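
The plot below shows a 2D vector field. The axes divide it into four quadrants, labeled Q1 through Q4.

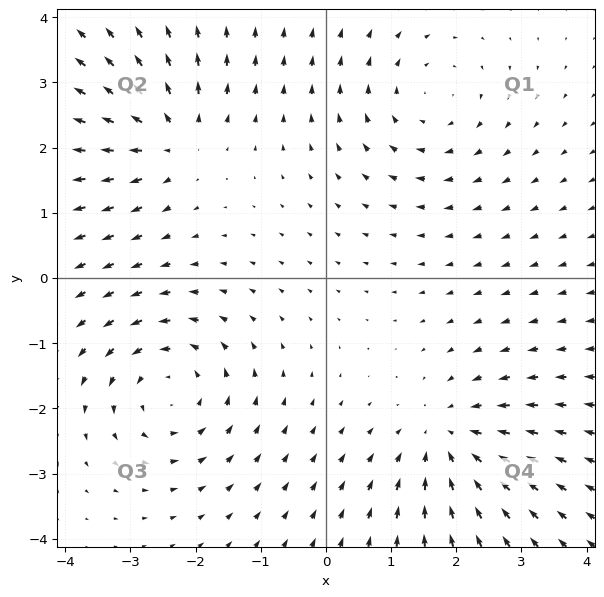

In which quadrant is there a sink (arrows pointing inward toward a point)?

Q4

The sink sits at approximately (1.9, -2.5), which lies in quadrant Q4. The divergence there is about -3, negative as expected for a sink.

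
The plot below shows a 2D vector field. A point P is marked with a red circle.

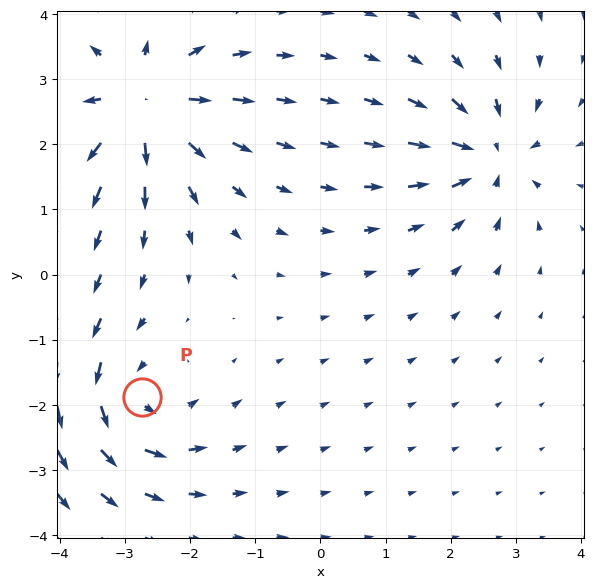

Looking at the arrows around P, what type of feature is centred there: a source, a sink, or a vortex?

vortex

At P (-2.7, -1.9) the arrows circulate counterclockwise. Divergence ≈0, curl about +4 — near-zero divergence with nonzero curl is a vortex.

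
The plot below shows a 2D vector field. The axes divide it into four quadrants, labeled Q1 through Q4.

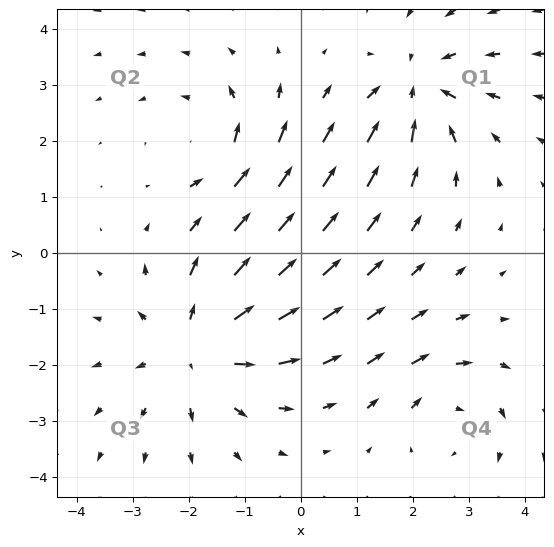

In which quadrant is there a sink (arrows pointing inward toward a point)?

The sink sits at approximately (2.1, 2.9), which lies in quadrant Q1. The divergence there is about -4, negative as expected for a sink.

Q1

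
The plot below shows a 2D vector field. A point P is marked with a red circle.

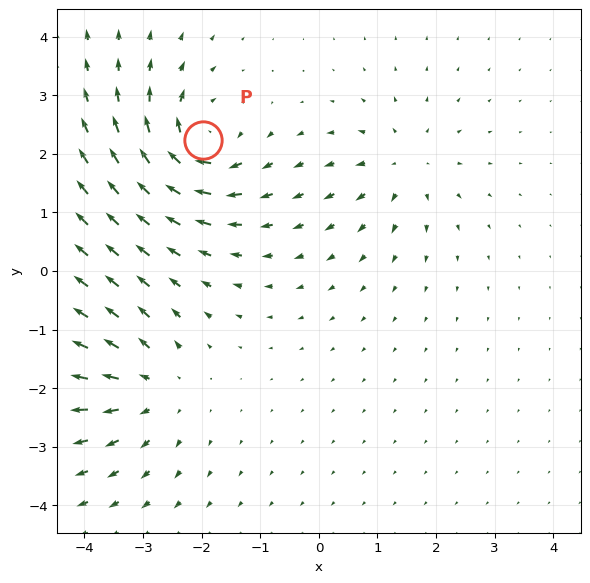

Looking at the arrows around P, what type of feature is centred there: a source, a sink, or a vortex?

At P (-2.0, 2.2) the arrows circulate clockwise. Divergence ≈0, curl about -6 — near-zero divergence with nonzero curl is a vortex.

vortex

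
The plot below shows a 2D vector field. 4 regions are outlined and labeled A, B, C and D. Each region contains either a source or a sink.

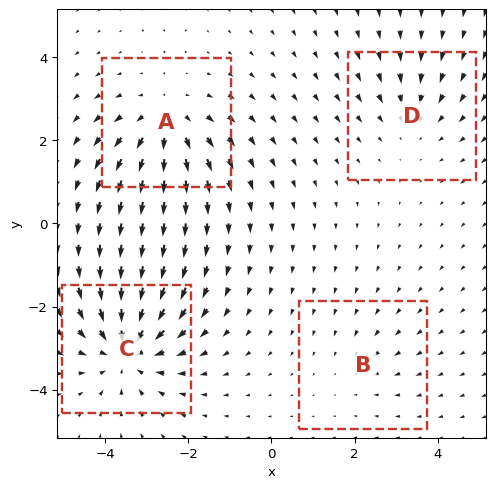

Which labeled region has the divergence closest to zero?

B

Divergence at each region's feature centre — A: about +5, B: about -2, C: about -6, D: about -3. Region B is closest to zero.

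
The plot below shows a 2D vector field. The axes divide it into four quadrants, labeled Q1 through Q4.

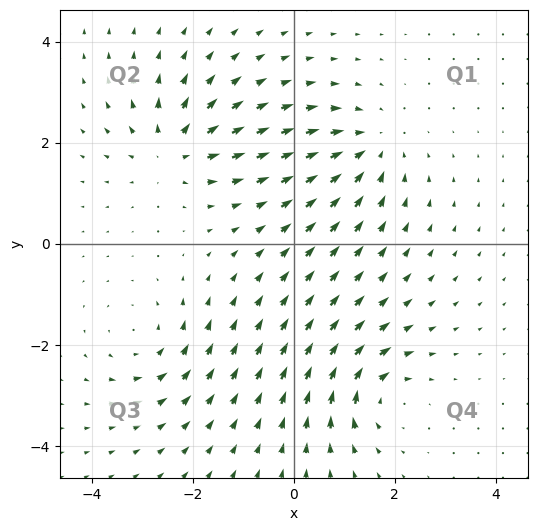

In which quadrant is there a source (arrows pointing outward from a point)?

Q2

The source sits at approximately (-2.4, 1.8), which lies in quadrant Q2. The divergence there is about +4, positive as expected for a source.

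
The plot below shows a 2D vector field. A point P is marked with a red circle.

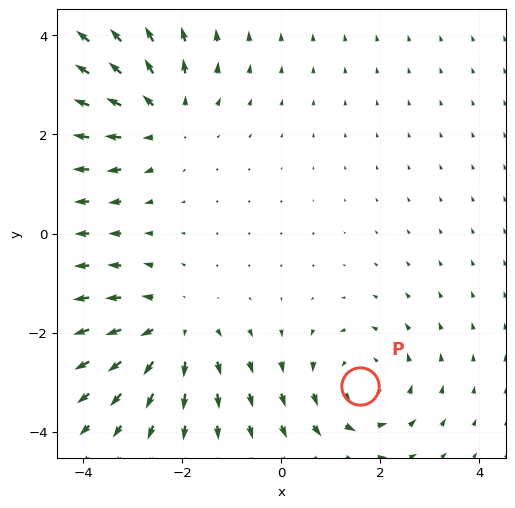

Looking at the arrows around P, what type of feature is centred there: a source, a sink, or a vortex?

vortex

At P (1.6, -3.1) the arrows circulate counterclockwise. Divergence ≈0, curl about +4 — near-zero divergence with nonzero curl is a vortex.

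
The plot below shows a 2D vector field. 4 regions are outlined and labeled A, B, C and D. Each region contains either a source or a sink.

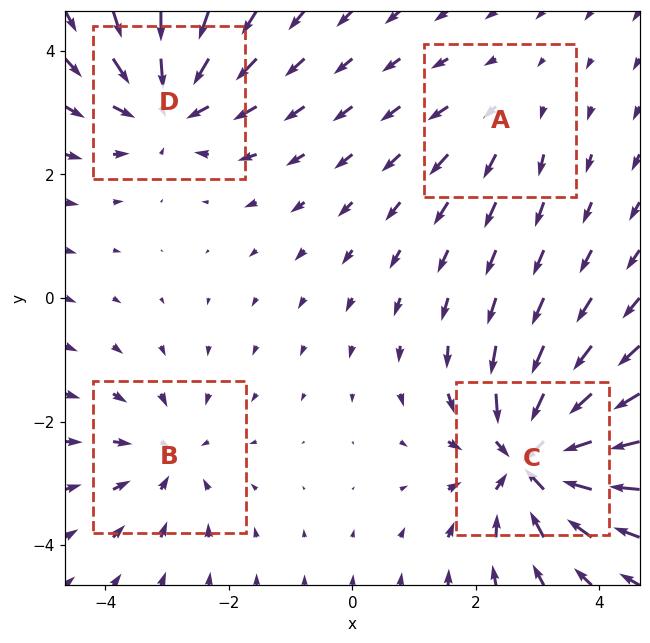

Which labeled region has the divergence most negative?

Divergence at each region's feature centre — A: about +2, B: about -4, C: about -7, D: about -5. Region C is most negative.

C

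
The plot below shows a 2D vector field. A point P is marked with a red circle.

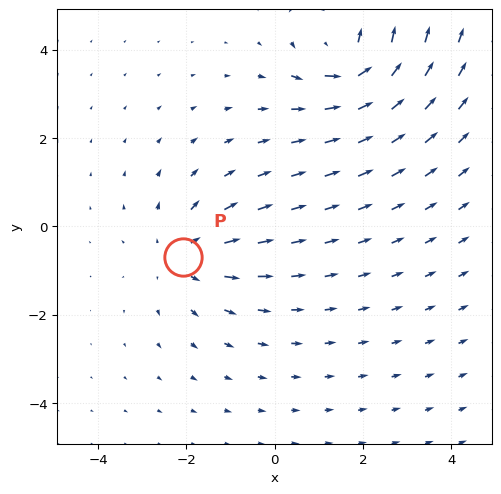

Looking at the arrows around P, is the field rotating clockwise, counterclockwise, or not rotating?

Near P at (-2.1, -0.7) the arrows show no circulation. The curl there is ≈0.

not rotating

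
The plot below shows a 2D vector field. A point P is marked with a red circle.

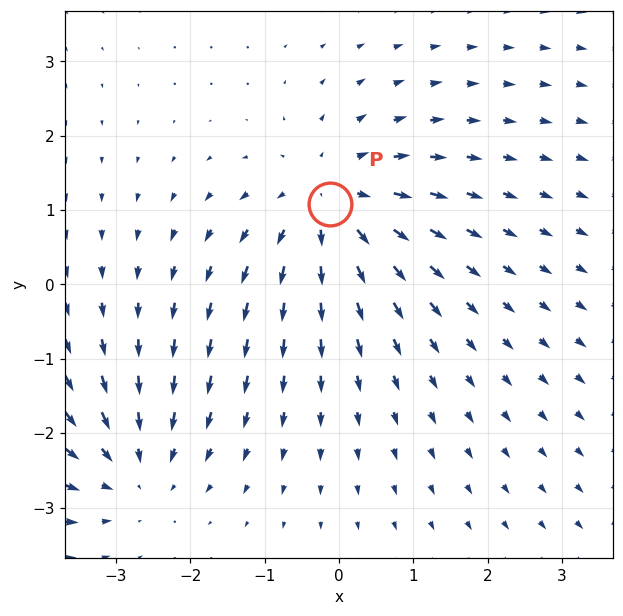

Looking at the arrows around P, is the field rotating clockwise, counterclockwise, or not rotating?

not rotating

Near P at (-0.1, 1.1) the arrows show no circulation. The curl there is ≈0.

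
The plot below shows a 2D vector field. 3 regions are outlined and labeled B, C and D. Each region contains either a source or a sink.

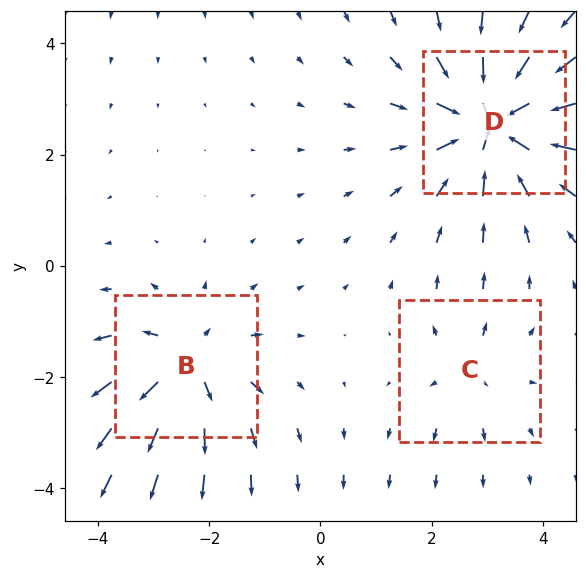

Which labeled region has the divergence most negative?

Divergence at each region's feature centre — B: about +4, C: about +2, D: about -6. Region D is most negative.

D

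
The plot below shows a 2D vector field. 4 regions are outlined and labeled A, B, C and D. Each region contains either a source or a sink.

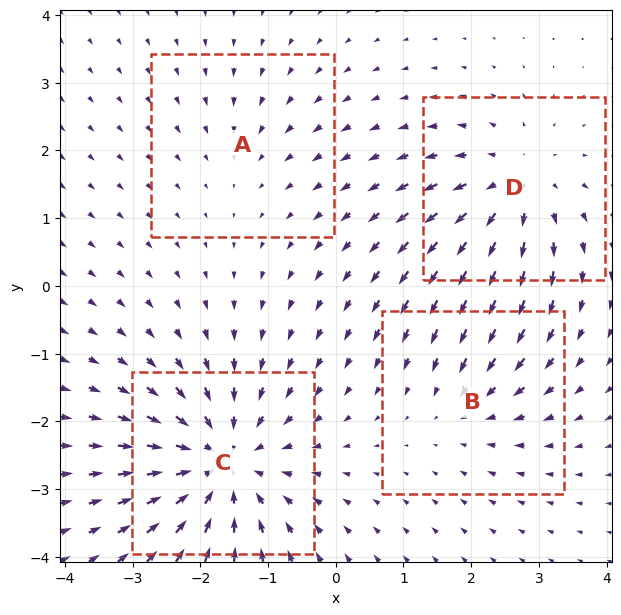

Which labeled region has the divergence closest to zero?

Divergence at each region's feature centre — A: about -2, B: about -3, C: about -6, D: about +5. Region A is closest to zero.

A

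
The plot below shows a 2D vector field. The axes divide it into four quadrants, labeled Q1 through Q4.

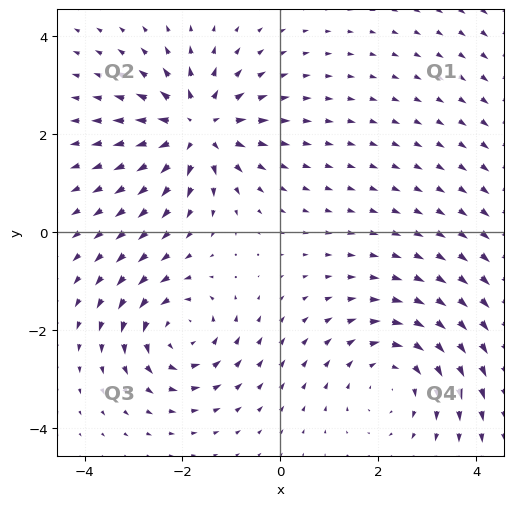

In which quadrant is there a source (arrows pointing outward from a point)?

Q2

The source sits at approximately (-1.7, 2.1), which lies in quadrant Q2. The divergence there is about +4, positive as expected for a source.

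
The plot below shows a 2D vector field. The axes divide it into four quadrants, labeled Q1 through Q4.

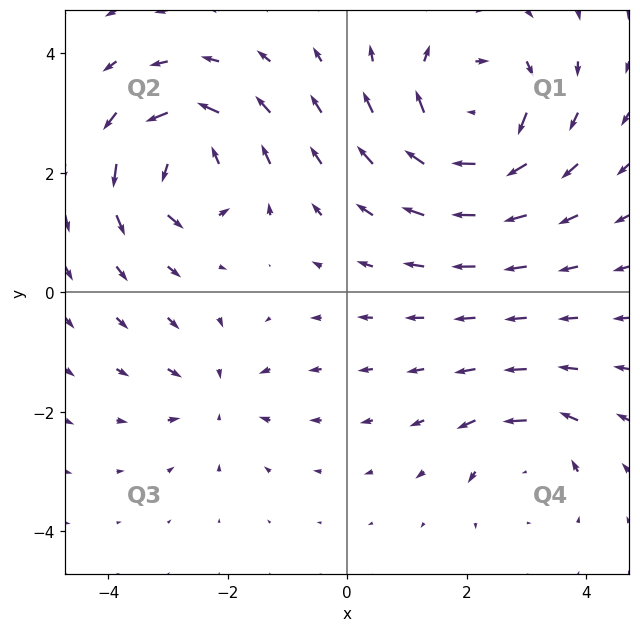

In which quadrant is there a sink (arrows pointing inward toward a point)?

The sink sits at approximately (-2.2, -1.7), which lies in quadrant Q3. The divergence there is about -3, negative as expected for a sink.

Q3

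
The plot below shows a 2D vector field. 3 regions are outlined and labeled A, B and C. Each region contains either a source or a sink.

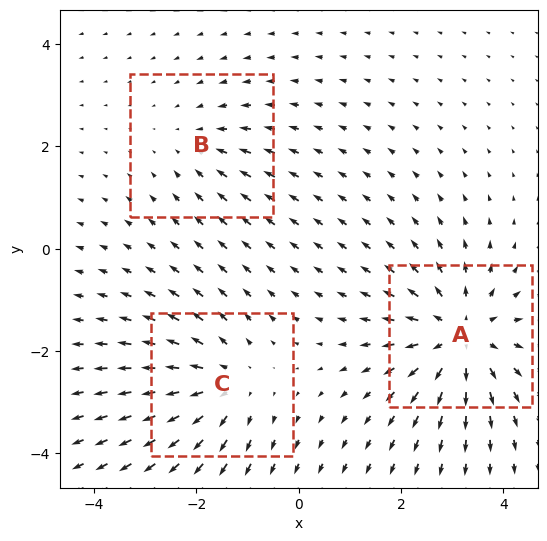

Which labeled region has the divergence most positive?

A

Divergence at each region's feature centre — A: about +4, B: about -2, C: about +3. Region A is most positive.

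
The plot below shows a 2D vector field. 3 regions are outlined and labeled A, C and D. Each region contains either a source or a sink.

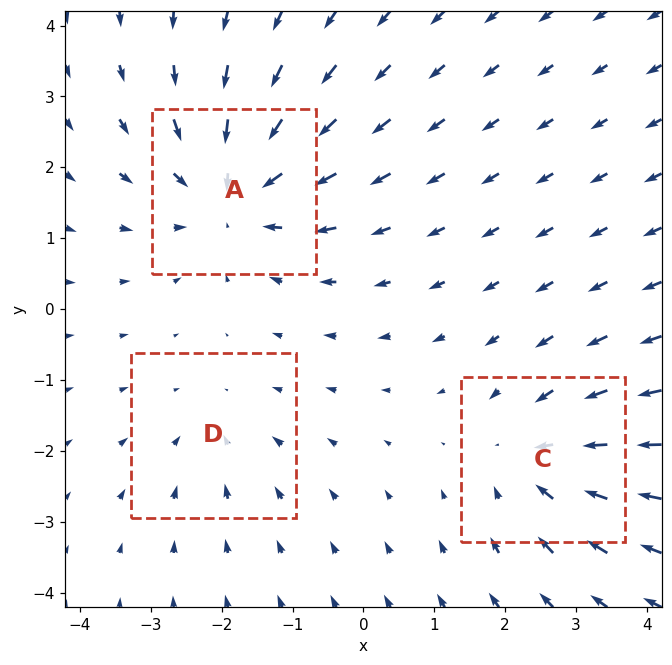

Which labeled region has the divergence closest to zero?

D

Divergence at each region's feature centre — A: about -4, C: about -3, D: about -2. Region D is closest to zero.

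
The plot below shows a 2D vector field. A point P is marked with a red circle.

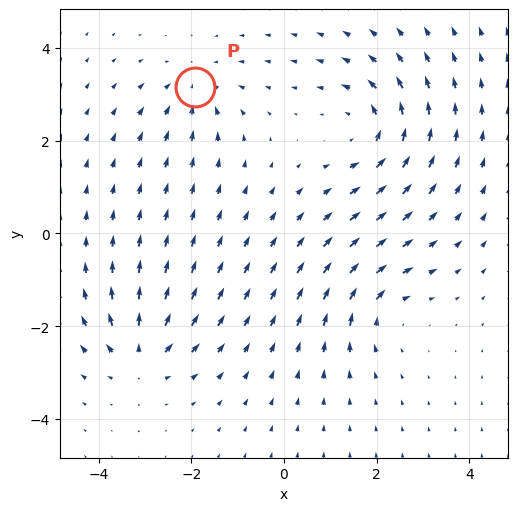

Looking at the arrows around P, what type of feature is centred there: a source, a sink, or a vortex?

sink

At P (-1.9, 3.2) the arrows converge inward. Divergence about -3, curl ≈0 — negative divergence with near-zero curl is a sink.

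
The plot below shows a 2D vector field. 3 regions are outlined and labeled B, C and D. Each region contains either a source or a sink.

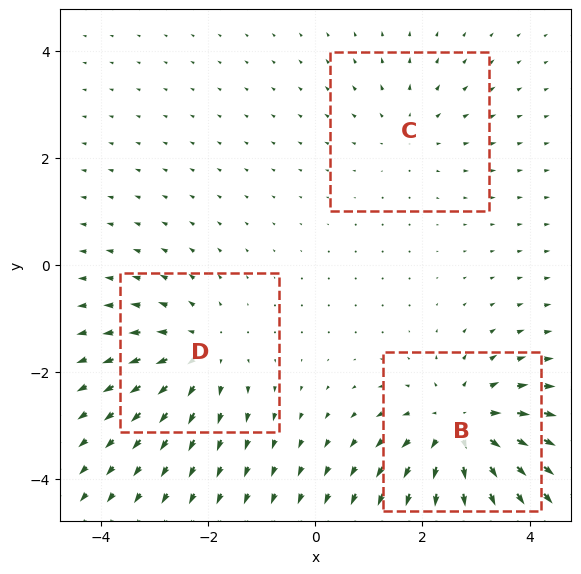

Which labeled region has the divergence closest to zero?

Divergence at each region's feature centre — B: about +4, C: about +2, D: about +3. Region C is closest to zero.

C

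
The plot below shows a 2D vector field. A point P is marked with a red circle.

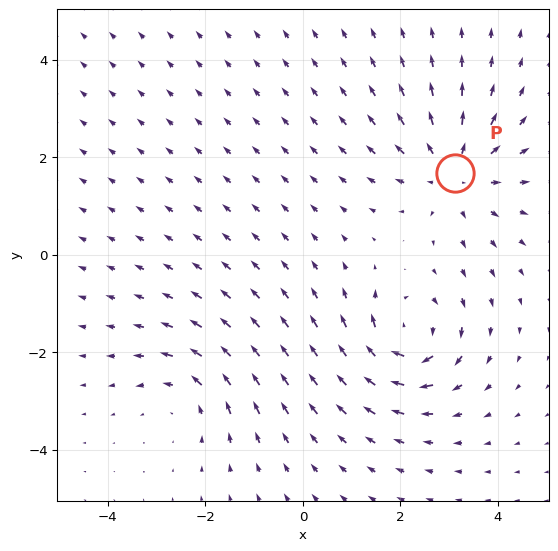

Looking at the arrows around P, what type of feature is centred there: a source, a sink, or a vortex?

source

At P (3.1, 1.7) the arrows spread outward. Divergence about +4, curl ≈0 — positive divergence with near-zero curl is a source.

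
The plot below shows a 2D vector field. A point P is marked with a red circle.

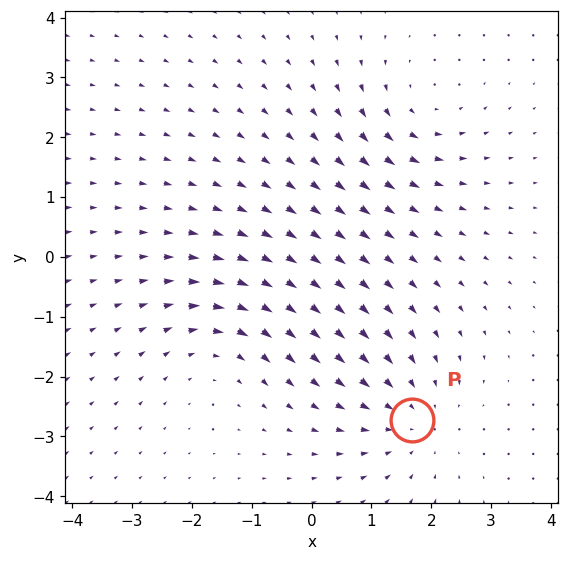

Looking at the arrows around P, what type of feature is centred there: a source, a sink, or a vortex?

At P (1.7, -2.7) the arrows converge inward. Divergence about -3, curl ≈0 — negative divergence with near-zero curl is a sink.

sink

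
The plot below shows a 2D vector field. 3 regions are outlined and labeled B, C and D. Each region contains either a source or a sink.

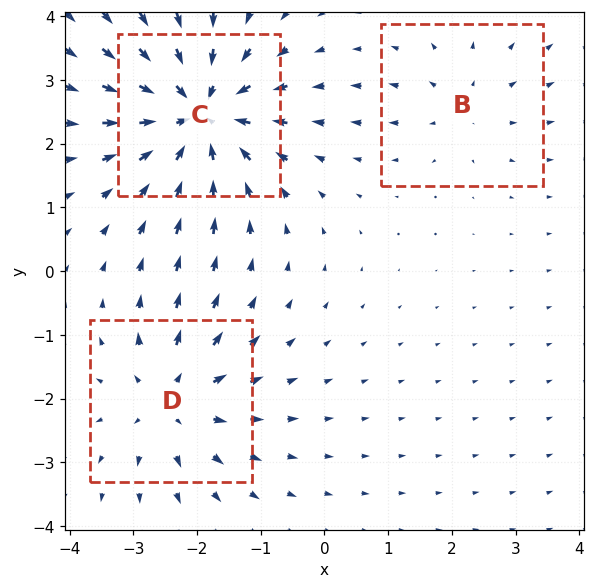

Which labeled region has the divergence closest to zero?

Divergence at each region's feature centre — B: about +2, C: about -6, D: about +4. Region B is closest to zero.

B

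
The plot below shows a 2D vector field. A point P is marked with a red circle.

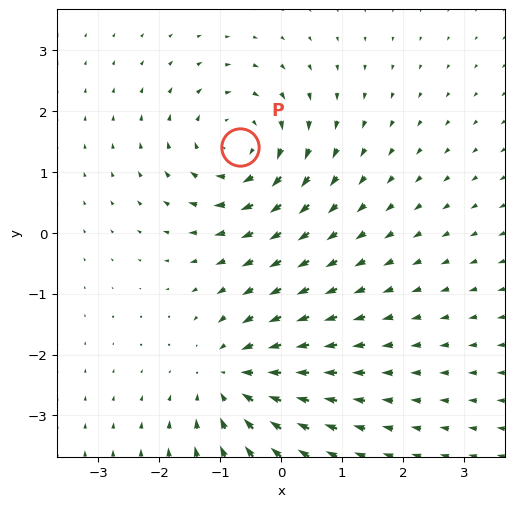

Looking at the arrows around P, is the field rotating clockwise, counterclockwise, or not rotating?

clockwise

Near P at (-0.7, 1.4) the arrows circulate clockwise. The curl (z-component) there is about -5; negative curl means clockwise rotation.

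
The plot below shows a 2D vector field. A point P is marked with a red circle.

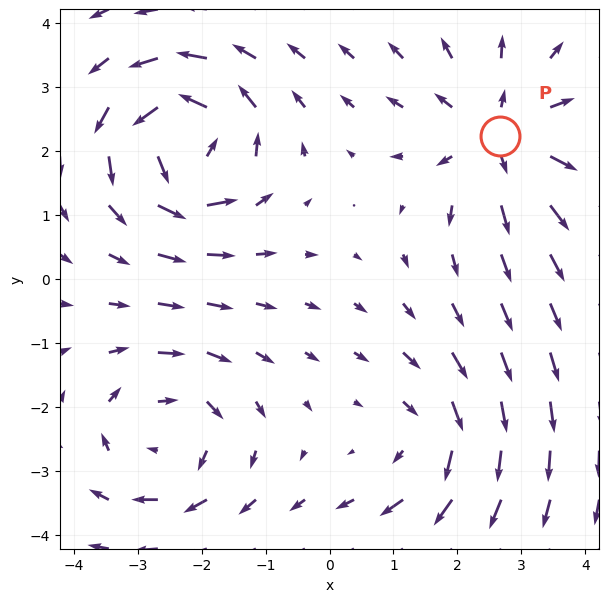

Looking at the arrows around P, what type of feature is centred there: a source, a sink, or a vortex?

source

At P (2.7, 2.2) the arrows spread outward. Divergence about +5, curl ≈0 — positive divergence with near-zero curl is a source.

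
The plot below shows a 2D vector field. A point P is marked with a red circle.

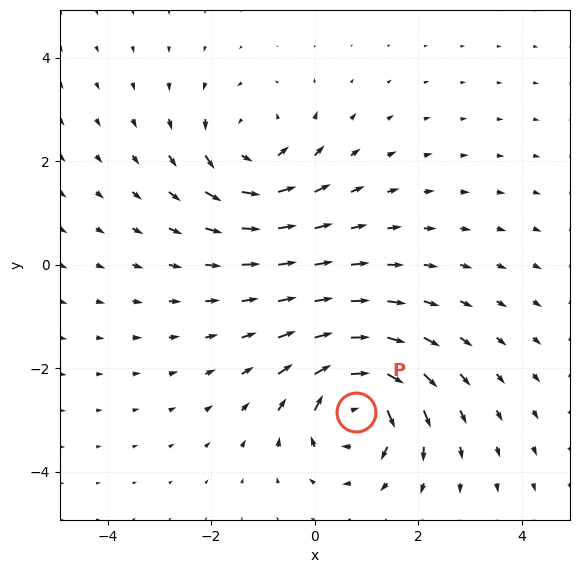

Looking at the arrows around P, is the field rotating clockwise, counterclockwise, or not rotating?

clockwise

Near P at (0.8, -2.8) the arrows circulate clockwise. The curl (z-component) there is about -5; negative curl means clockwise rotation.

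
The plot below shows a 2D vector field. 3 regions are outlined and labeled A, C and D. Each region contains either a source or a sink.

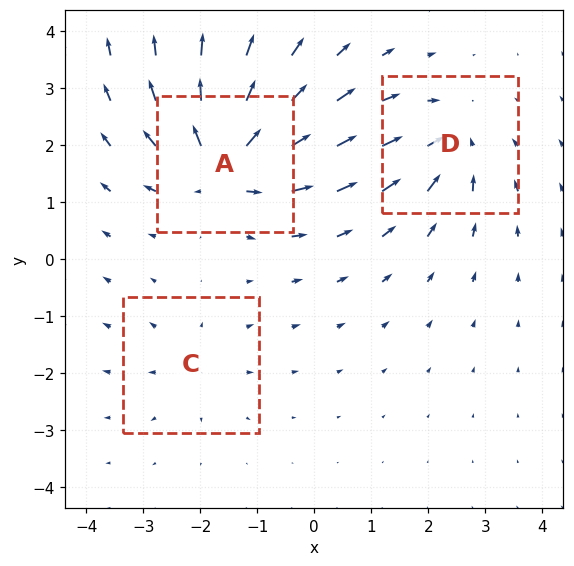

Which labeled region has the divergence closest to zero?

C

Divergence at each region's feature centre — A: about +6, C: about +2, D: about -4. Region C is closest to zero.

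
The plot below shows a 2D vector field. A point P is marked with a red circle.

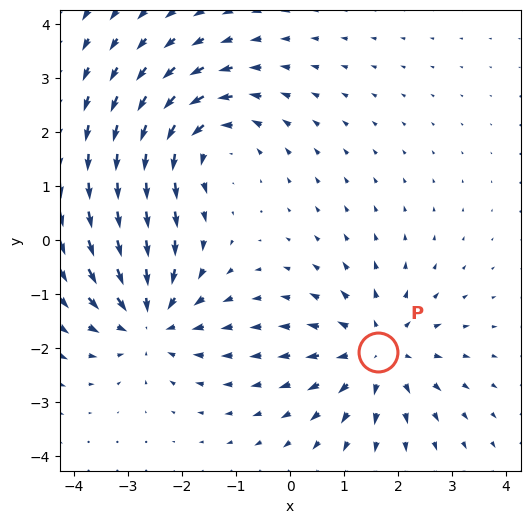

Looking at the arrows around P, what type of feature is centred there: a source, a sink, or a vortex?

source

At P (1.6, -2.1) the arrows spread outward. Divergence about +5, curl ≈0 — positive divergence with near-zero curl is a source.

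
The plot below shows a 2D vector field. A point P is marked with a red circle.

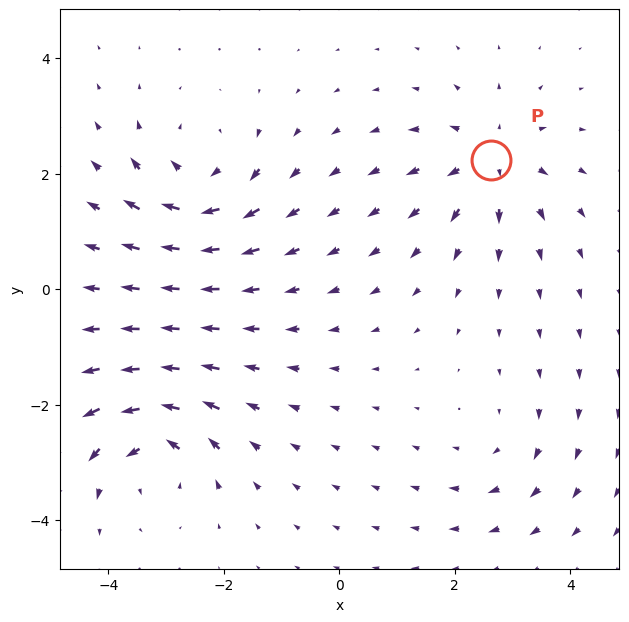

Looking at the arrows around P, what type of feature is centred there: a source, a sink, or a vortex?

source

At P (2.6, 2.2) the arrows spread outward. Divergence about +5, curl ≈0 — positive divergence with near-zero curl is a source.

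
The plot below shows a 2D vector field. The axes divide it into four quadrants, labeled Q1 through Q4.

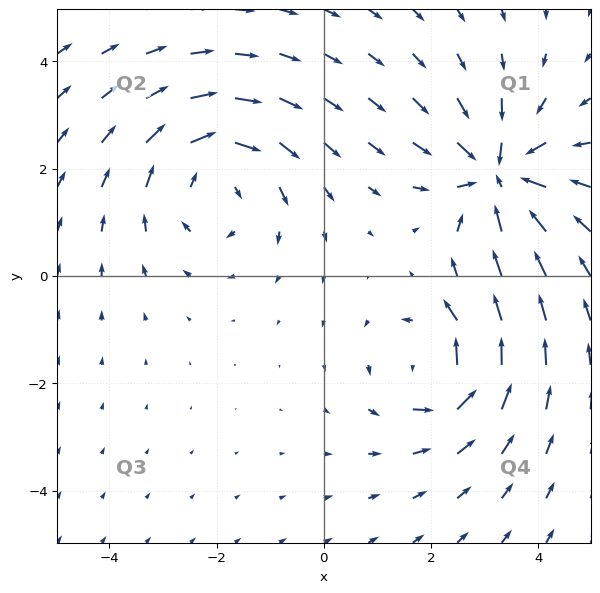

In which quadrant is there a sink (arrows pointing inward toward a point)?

The sink sits at approximately (3.3, 1.9), which lies in quadrant Q1. The divergence there is about -5, negative as expected for a sink.

Q1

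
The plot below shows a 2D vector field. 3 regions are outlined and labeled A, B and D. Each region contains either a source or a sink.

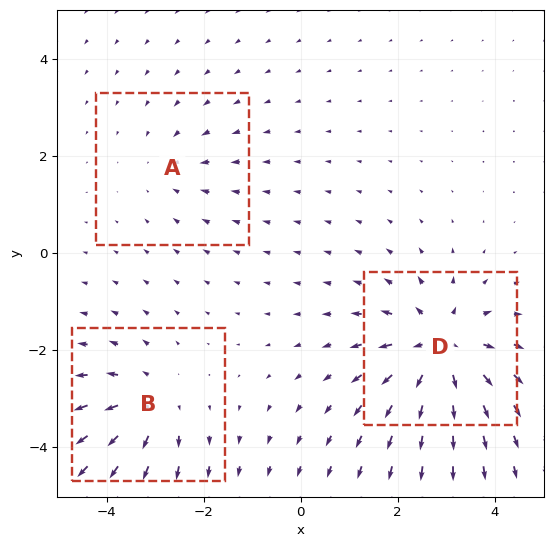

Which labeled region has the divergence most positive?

D

Divergence at each region's feature centre — A: about -2, B: about +4, D: about +5. Region D is most positive.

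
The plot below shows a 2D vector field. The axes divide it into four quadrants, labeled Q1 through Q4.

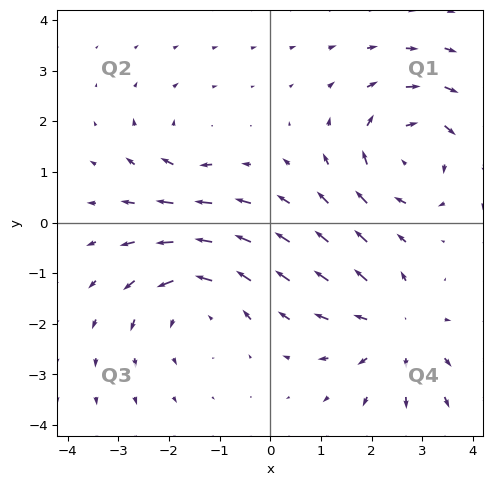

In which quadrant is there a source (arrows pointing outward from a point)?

The source sits at approximately (2.5, -2.1), which lies in quadrant Q4. The divergence there is about +3, positive as expected for a source.

Q4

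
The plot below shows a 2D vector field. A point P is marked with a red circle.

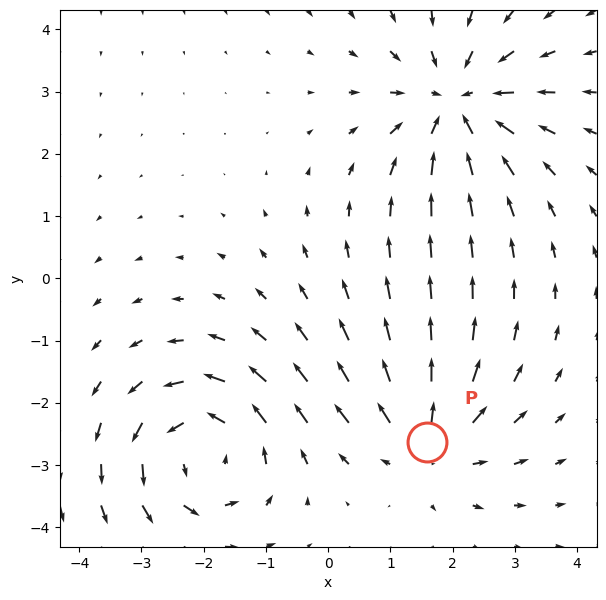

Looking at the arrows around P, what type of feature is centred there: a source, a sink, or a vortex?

source

At P (1.6, -2.6) the arrows spread outward. Divergence about +3, curl ≈0 — positive divergence with near-zero curl is a source.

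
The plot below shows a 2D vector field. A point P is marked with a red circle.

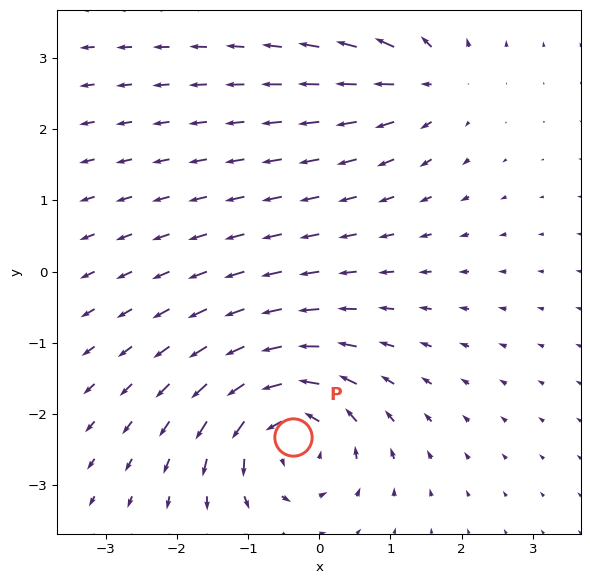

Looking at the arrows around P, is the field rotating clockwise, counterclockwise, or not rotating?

counterclockwise

Near P at (-0.4, -2.3) the arrows circulate counterclockwise. The curl (z-component) there is about +6; positive curl means counterclockwise rotation.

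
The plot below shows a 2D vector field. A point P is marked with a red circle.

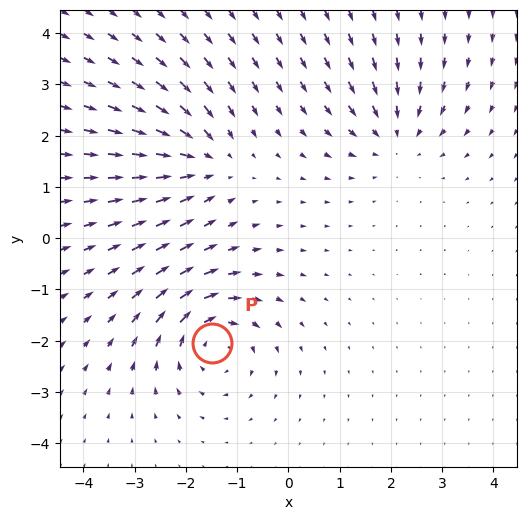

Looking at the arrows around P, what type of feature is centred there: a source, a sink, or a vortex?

vortex

At P (-1.5, -2.0) the arrows circulate clockwise. Divergence ≈0, curl about -5 — near-zero divergence with nonzero curl is a vortex.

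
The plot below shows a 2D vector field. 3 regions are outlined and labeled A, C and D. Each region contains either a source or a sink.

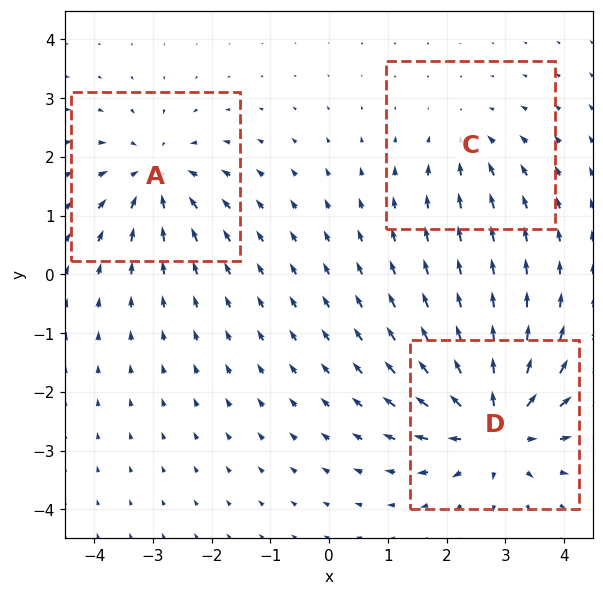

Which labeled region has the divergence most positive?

D

Divergence at each region's feature centre — A: about -4, C: about -2, D: about +6. Region D is most positive.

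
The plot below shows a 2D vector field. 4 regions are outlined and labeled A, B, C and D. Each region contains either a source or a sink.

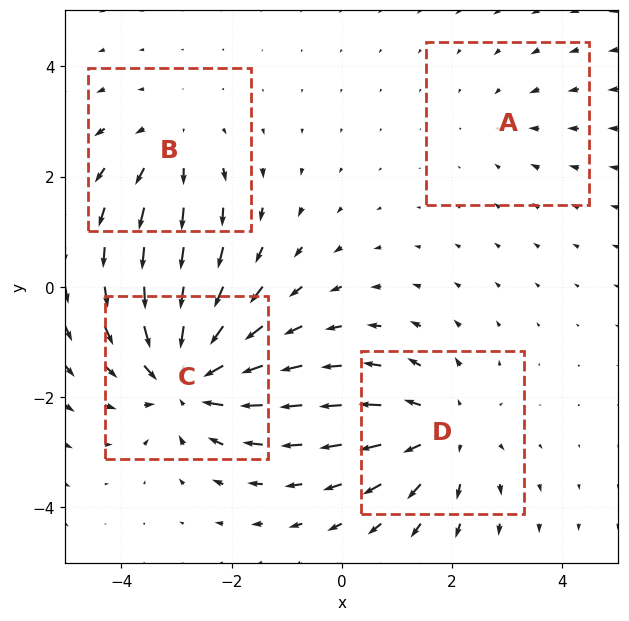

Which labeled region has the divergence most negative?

C

Divergence at each region's feature centre — A: about -2, B: about +3, C: about -6, D: about +4. Region C is most negative.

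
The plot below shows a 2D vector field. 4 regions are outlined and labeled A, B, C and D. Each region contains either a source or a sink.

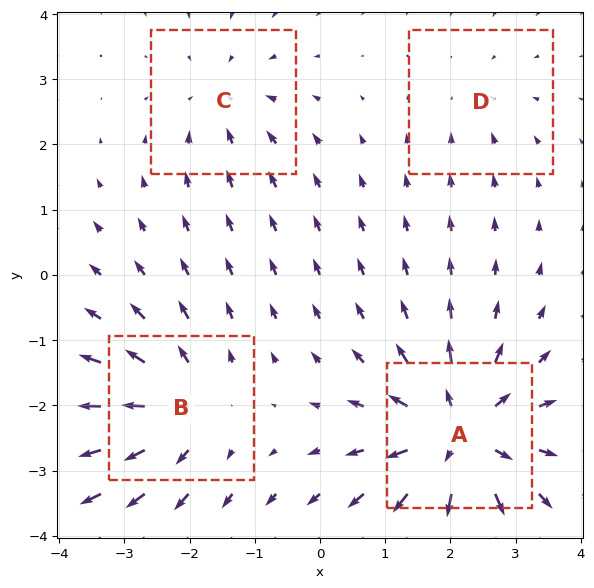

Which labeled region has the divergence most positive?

Divergence at each region's feature centre — A: about +8, B: about +5, C: about -4, D: about -2. Region A is most positive.

A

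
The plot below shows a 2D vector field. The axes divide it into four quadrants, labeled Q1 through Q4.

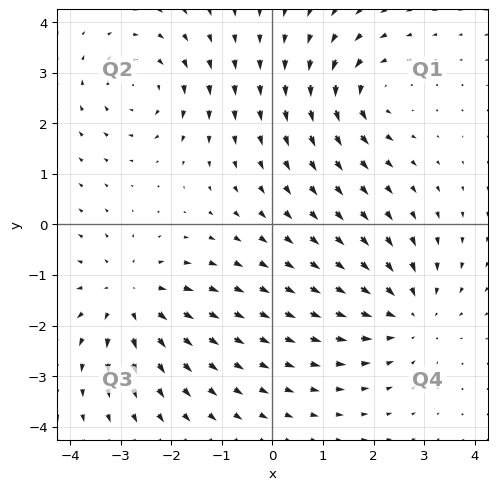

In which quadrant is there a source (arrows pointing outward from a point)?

Q3

The source sits at approximately (-2.8, -1.4), which lies in quadrant Q3. The divergence there is about +4, positive as expected for a source.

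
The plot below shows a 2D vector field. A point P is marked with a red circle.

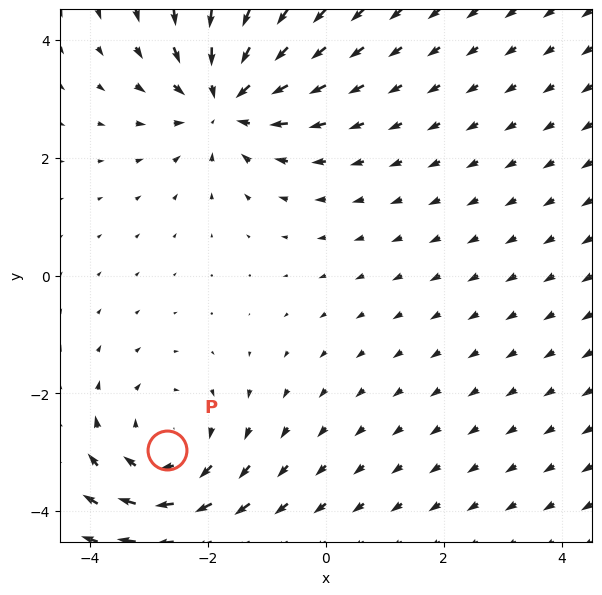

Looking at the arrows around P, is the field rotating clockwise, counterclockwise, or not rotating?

clockwise

Near P at (-2.7, -3.0) the arrows circulate clockwise. The curl (z-component) there is about -2; negative curl means clockwise rotation.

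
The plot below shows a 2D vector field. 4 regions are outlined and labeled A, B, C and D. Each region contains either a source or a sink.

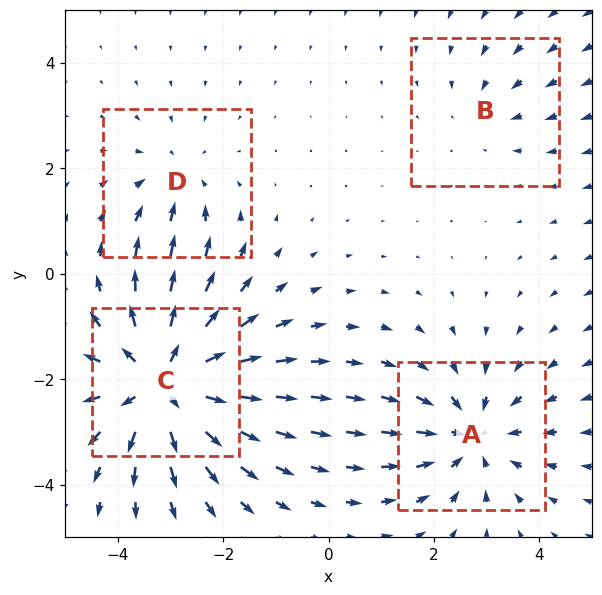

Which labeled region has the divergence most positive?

C

Divergence at each region's feature centre — A: about -4, B: about -2, C: about +7, D: about -3. Region C is most positive.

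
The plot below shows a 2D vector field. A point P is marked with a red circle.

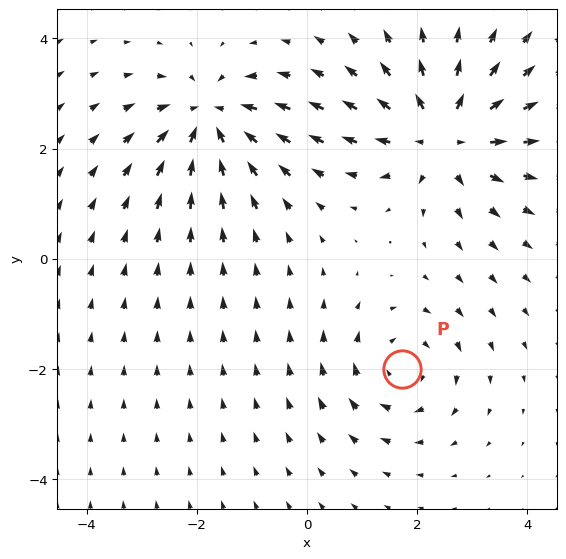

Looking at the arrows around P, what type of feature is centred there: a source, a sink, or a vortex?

At P (1.7, -2.0) the arrows circulate clockwise. Divergence ≈0, curl about -3 — near-zero divergence with nonzero curl is a vortex.

vortex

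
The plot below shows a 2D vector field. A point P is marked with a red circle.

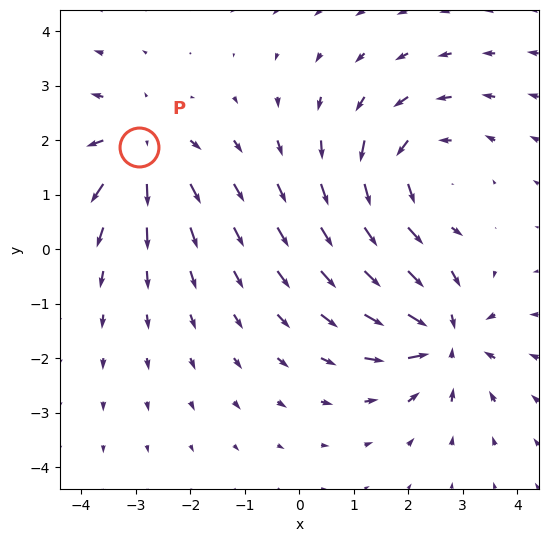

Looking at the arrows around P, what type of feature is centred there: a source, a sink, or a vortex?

source

At P (-2.9, 1.9) the arrows spread outward. Divergence about +4, curl ≈0 — positive divergence with near-zero curl is a source.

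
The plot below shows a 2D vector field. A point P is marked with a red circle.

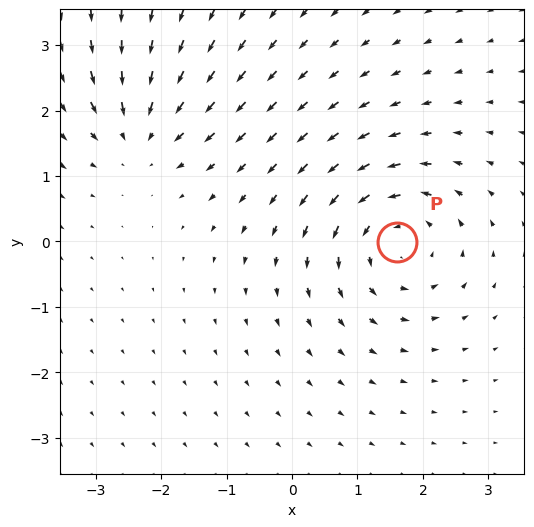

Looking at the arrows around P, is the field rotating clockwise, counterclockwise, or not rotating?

counterclockwise

Near P at (1.6, -0.0) the arrows circulate counterclockwise. The curl (z-component) there is about +4; positive curl means counterclockwise rotation.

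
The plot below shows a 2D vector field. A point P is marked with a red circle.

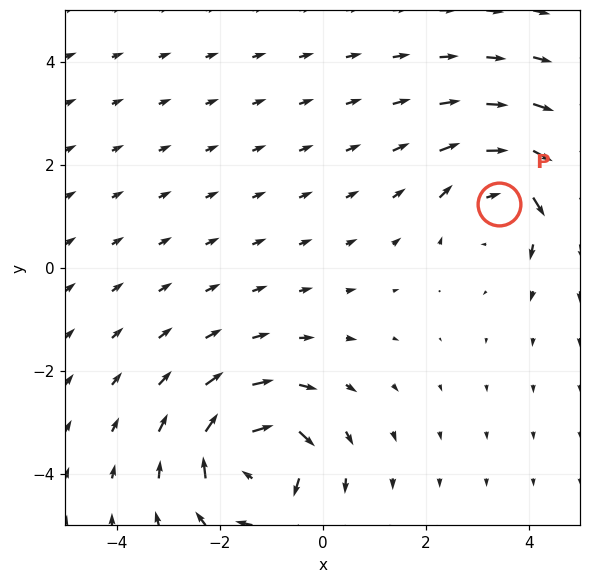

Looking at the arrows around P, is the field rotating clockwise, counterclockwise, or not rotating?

Near P at (3.4, 1.2) the arrows circulate clockwise. The curl (z-component) there is about -4; negative curl means clockwise rotation.

clockwise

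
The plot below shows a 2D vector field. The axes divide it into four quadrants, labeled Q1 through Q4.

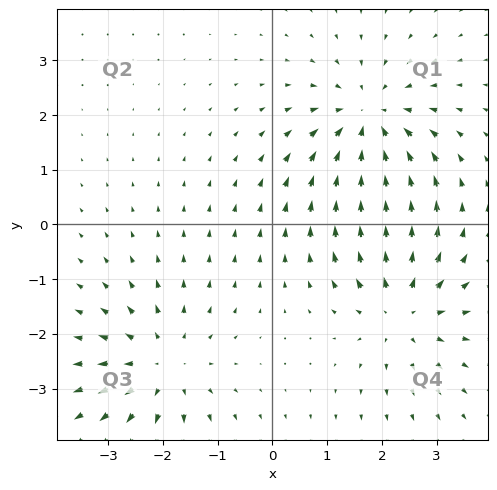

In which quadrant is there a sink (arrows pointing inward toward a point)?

The sink sits at approximately (1.8, 1.9), which lies in quadrant Q1. The divergence there is about -5, negative as expected for a sink.

Q1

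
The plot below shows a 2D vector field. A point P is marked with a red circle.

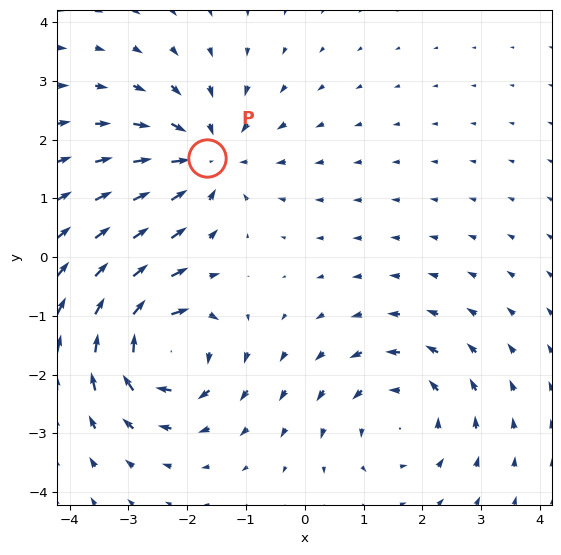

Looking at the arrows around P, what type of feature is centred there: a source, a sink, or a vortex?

sink

At P (-1.7, 1.7) the arrows converge inward. Divergence about -3, curl ≈0 — negative divergence with near-zero curl is a sink.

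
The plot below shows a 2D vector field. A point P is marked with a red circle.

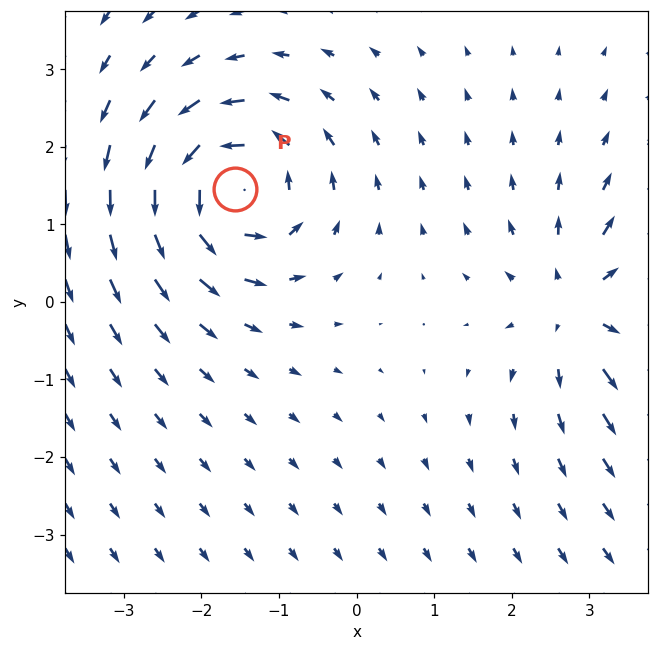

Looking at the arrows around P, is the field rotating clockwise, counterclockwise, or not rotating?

counterclockwise

Near P at (-1.6, 1.5) the arrows circulate counterclockwise. The curl (z-component) there is about +5; positive curl means counterclockwise rotation.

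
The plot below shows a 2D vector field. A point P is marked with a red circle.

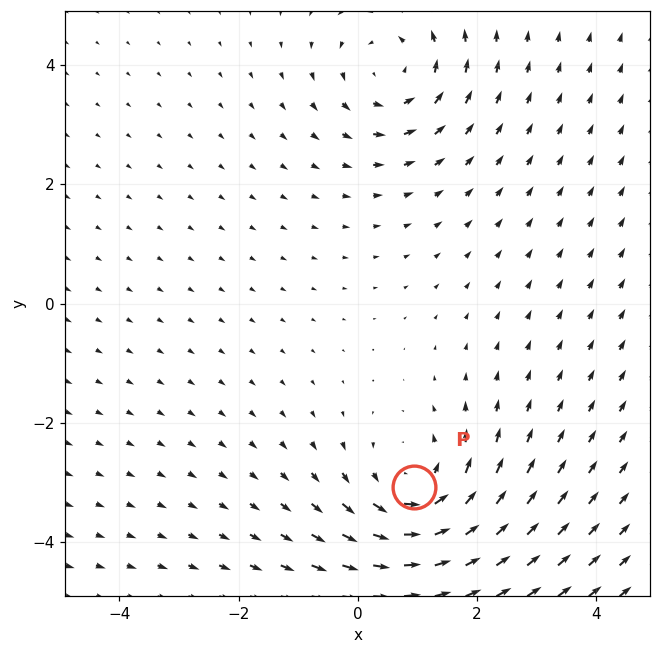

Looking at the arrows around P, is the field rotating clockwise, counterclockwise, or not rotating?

Near P at (0.9, -3.1) the arrows circulate counterclockwise. The curl (z-component) there is about +4; positive curl means counterclockwise rotation.

counterclockwise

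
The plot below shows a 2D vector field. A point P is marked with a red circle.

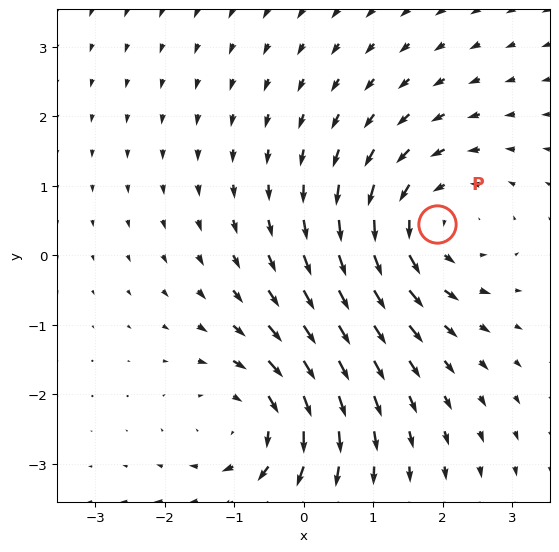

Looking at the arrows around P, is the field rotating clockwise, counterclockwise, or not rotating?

Near P at (1.9, 0.5) the arrows circulate counterclockwise. The curl (z-component) there is about +4; positive curl means counterclockwise rotation.

counterclockwise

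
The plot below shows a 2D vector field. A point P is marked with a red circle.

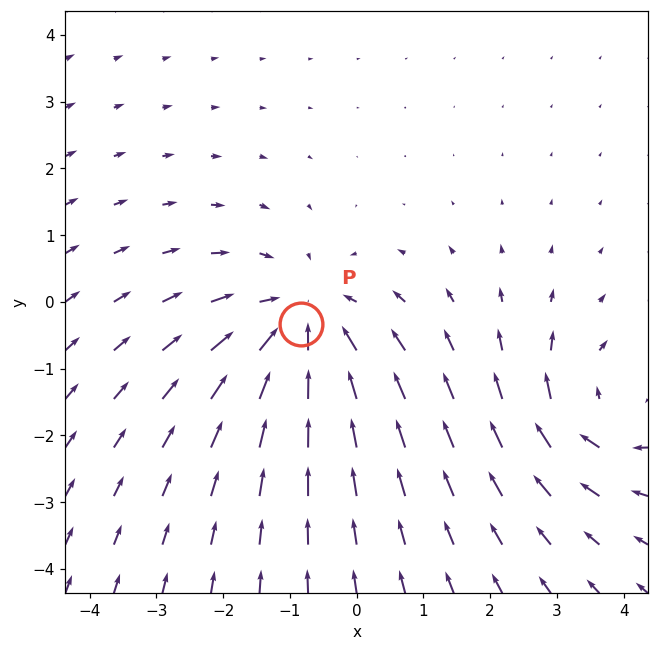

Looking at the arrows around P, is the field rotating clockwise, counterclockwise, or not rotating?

Near P at (-0.8, -0.3) the arrows show no circulation. The curl there is ≈0.

not rotating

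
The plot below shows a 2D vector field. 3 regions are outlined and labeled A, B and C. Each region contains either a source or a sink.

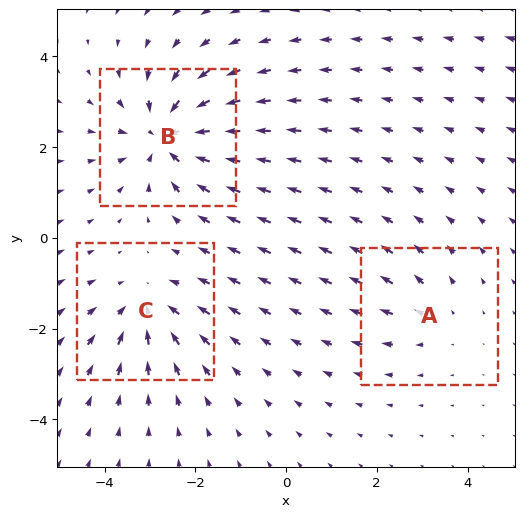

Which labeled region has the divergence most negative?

B

Divergence at each region's feature centre — A: about +2, B: about -5, C: about -3. Region B is most negative.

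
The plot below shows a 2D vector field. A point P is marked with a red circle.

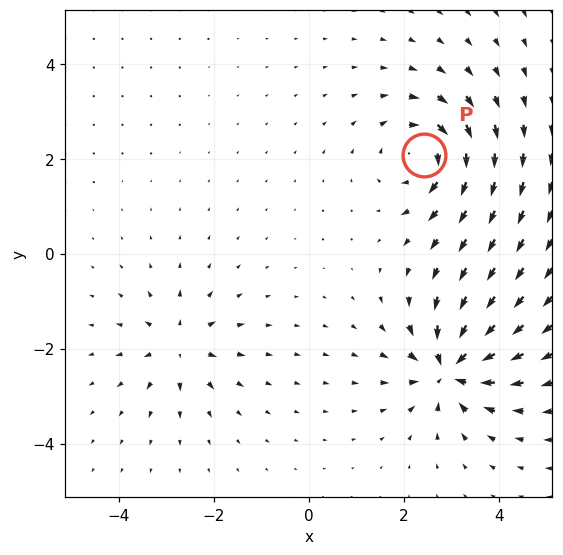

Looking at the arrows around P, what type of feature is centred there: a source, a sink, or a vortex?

vortex

At P (2.4, 2.1) the arrows circulate clockwise. Divergence ≈0, curl about -5 — near-zero divergence with nonzero curl is a vortex.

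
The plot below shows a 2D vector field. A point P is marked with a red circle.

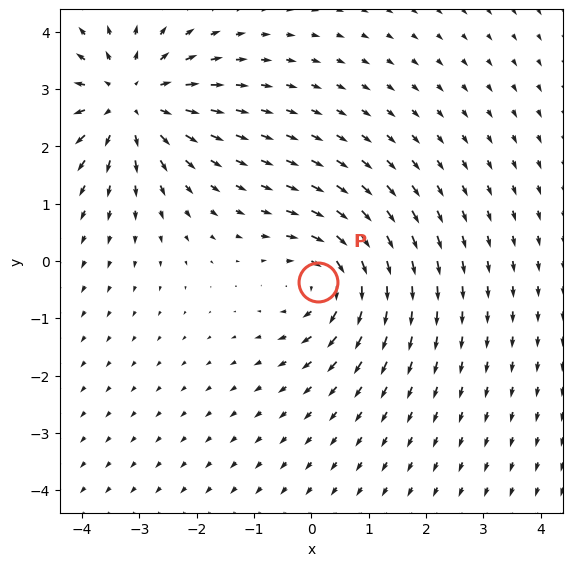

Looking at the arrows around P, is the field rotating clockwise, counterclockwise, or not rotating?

Near P at (0.1, -0.4) the arrows circulate clockwise. The curl (z-component) there is about -4; negative curl means clockwise rotation.

clockwise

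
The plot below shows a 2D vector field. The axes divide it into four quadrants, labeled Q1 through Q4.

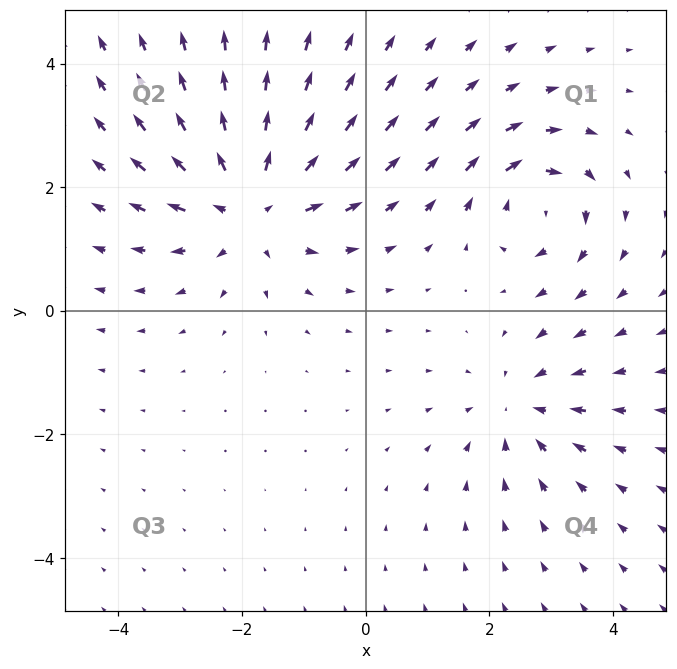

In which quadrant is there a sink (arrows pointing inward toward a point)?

Q4

The sink sits at approximately (2.5, -1.6), which lies in quadrant Q4. The divergence there is about -2, negative as expected for a sink.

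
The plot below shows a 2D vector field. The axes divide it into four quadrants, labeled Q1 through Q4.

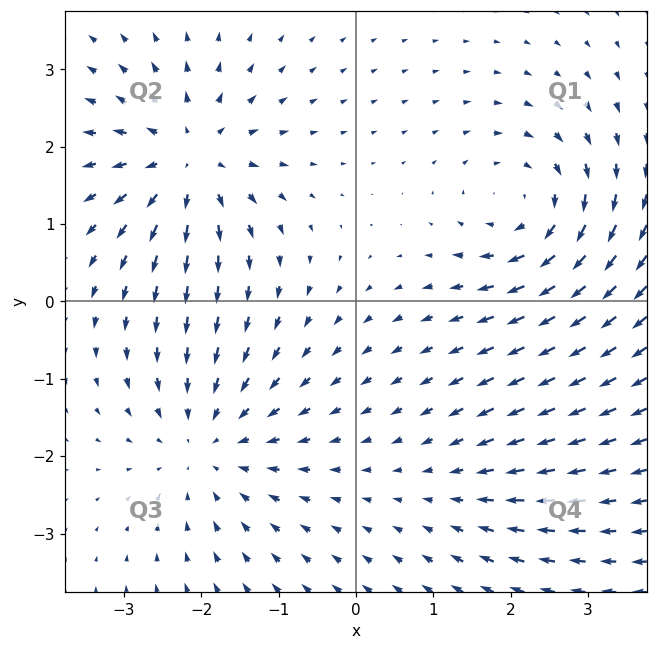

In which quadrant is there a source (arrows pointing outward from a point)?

The source sits at approximately (-2.2, 1.8), which lies in quadrant Q2. The divergence there is about +6, positive as expected for a source.

Q2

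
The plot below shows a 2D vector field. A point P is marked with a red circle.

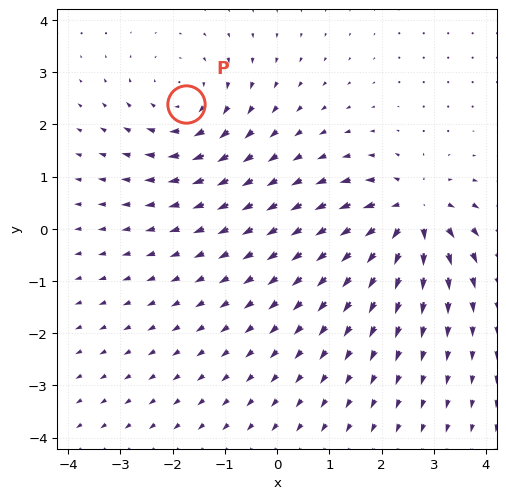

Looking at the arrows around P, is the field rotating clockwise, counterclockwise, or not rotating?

clockwise

Near P at (-1.7, 2.4) the arrows circulate clockwise. The curl (z-component) there is about -3; negative curl means clockwise rotation.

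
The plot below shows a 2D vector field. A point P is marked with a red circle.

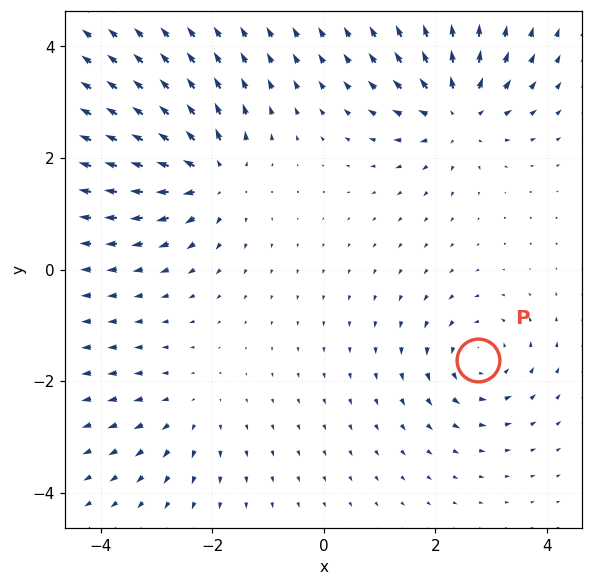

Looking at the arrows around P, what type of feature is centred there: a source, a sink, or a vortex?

vortex

At P (2.8, -1.6) the arrows circulate counterclockwise. Divergence ≈0, curl about +5 — near-zero divergence with nonzero curl is a vortex.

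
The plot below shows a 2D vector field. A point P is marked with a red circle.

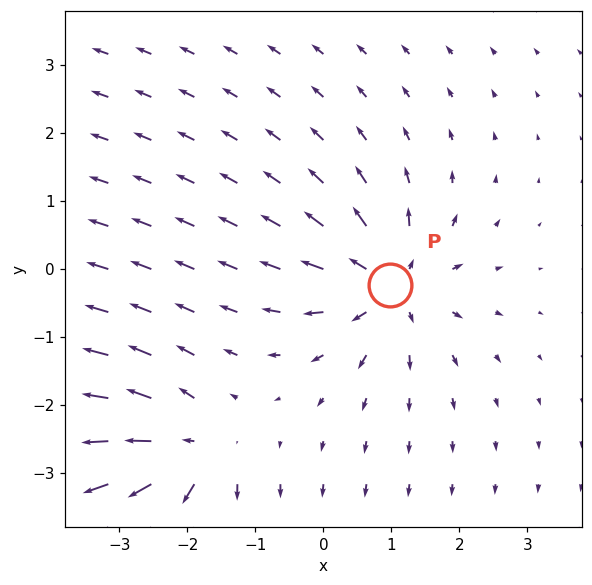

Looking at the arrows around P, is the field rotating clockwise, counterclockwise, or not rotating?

not rotating

Near P at (1.0, -0.2) the arrows show no circulation. The curl there is ≈0.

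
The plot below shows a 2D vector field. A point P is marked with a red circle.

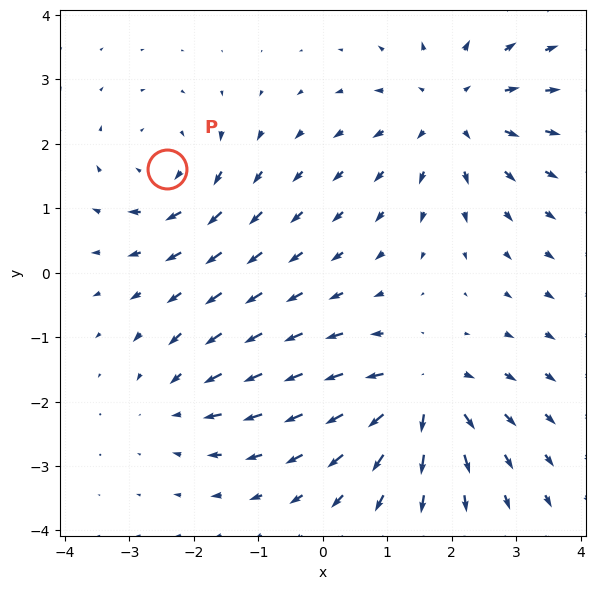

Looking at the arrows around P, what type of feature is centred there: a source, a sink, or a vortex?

At P (-2.4, 1.6) the arrows circulate clockwise. Divergence ≈0, curl about -4 — near-zero divergence with nonzero curl is a vortex.

vortex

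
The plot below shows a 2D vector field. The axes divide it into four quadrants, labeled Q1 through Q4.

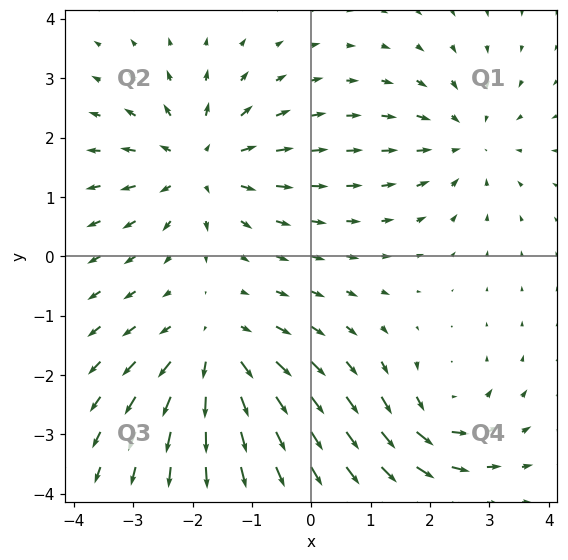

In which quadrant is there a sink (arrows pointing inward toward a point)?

The sink sits at approximately (2.6, 1.9), which lies in quadrant Q1. The divergence there is about -3, negative as expected for a sink.

Q1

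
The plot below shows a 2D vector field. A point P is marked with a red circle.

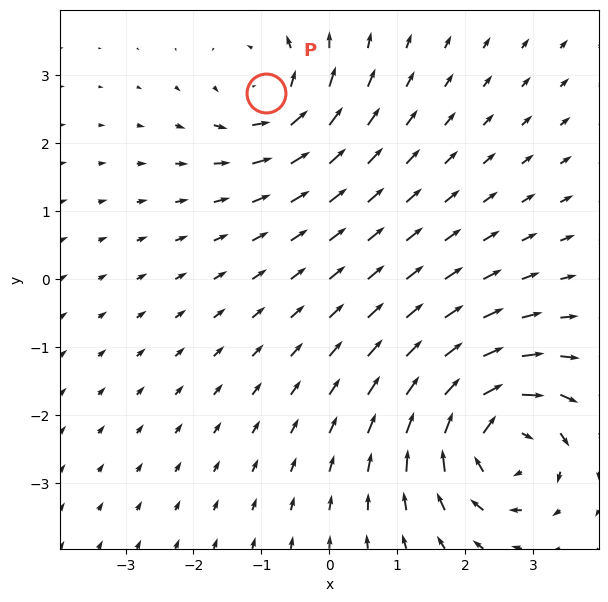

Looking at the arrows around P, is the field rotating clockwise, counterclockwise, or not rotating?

counterclockwise

Near P at (-0.9, 2.7) the arrows circulate counterclockwise. The curl (z-component) there is about +3; positive curl means counterclockwise rotation.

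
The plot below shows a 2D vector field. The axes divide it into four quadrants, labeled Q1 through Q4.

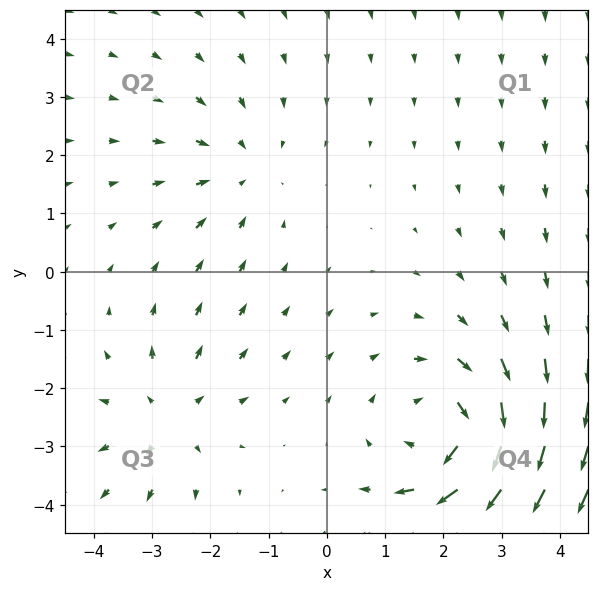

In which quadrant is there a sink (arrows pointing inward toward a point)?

The sink sits at approximately (-1.4, 1.8), which lies in quadrant Q2. The divergence there is about -2, negative as expected for a sink.

Q2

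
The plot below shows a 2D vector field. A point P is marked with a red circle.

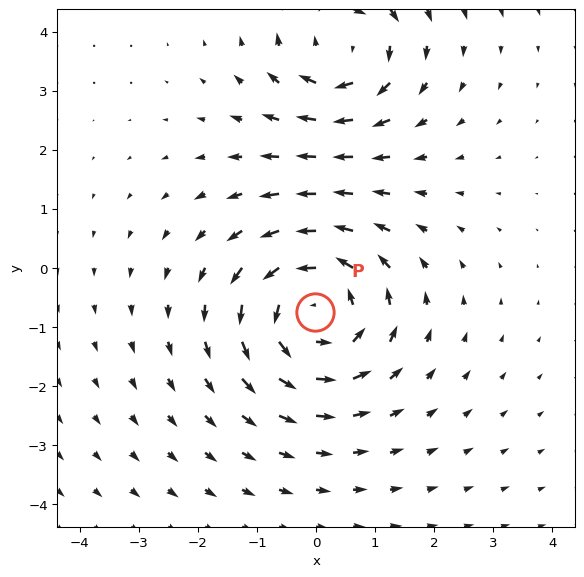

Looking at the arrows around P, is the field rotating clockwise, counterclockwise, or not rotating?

counterclockwise

Near P at (-0.0, -0.8) the arrows circulate counterclockwise. The curl (z-component) there is about +4; positive curl means counterclockwise rotation.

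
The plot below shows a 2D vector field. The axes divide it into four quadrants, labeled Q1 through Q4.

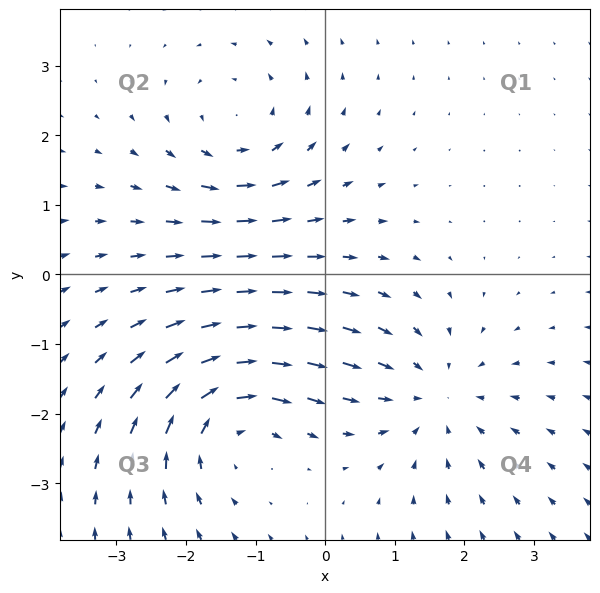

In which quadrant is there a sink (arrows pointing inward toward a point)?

The sink sits at approximately (1.6, -1.8), which lies in quadrant Q4. The divergence there is about -3, negative as expected for a sink.

Q4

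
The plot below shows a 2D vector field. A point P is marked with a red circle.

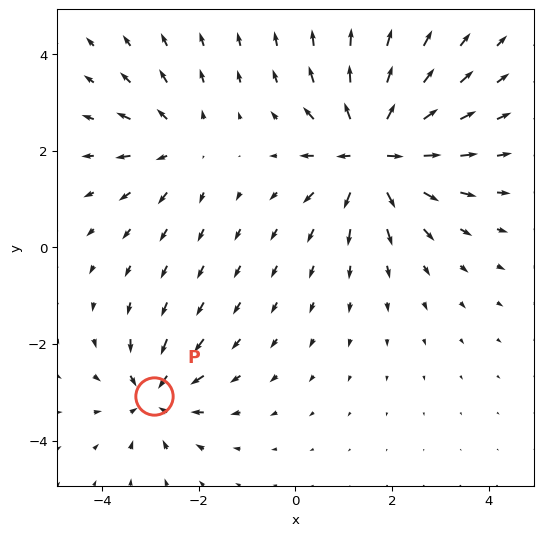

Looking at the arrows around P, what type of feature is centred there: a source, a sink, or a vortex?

At P (-2.9, -3.1) the arrows converge inward. Divergence about -4, curl ≈0 — negative divergence with near-zero curl is a sink.

sink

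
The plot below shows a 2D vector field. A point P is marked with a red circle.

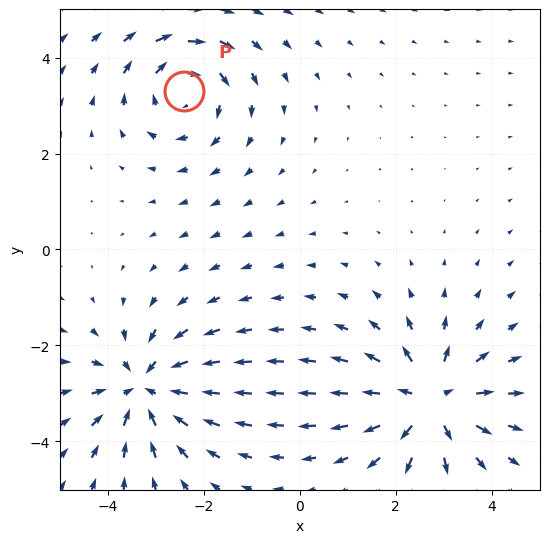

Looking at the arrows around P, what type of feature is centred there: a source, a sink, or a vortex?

At P (-2.4, 3.3) the arrows circulate clockwise. Divergence ≈0, curl about -3 — near-zero divergence with nonzero curl is a vortex.

vortex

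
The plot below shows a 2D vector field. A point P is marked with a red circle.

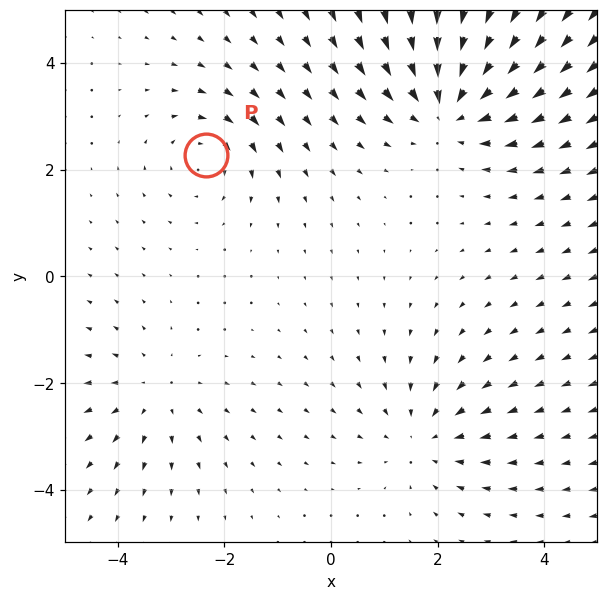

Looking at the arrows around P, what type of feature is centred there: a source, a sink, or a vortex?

vortex

At P (-2.3, 2.3) the arrows circulate clockwise. Divergence ≈0, curl about -3 — near-zero divergence with nonzero curl is a vortex.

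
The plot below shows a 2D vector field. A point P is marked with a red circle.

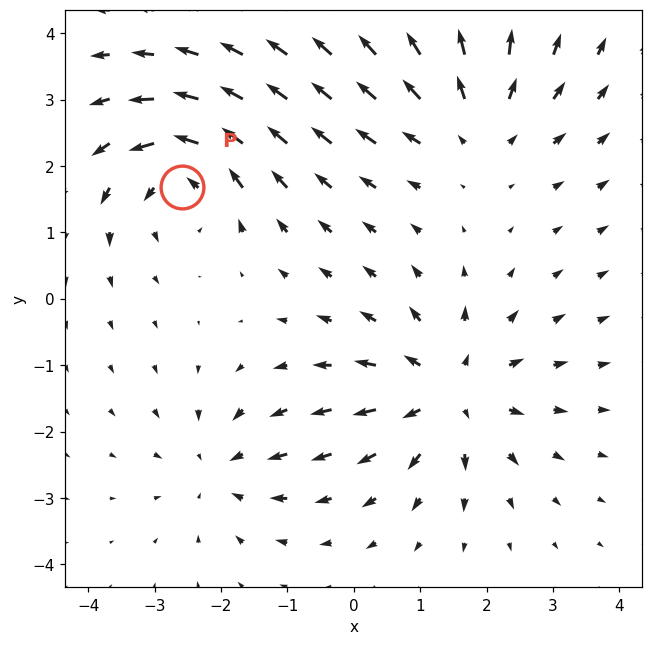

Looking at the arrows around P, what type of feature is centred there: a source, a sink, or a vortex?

vortex

At P (-2.6, 1.7) the arrows circulate counterclockwise. Divergence ≈0, curl about +5 — near-zero divergence with nonzero curl is a vortex.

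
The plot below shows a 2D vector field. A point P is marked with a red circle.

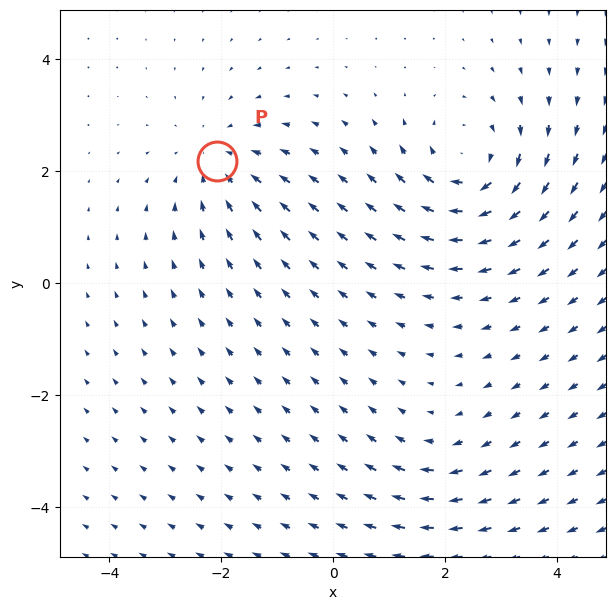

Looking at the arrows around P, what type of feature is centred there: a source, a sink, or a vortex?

sink

At P (-2.1, 2.2) the arrows converge inward. Divergence about -3, curl ≈0 — negative divergence with near-zero curl is a sink.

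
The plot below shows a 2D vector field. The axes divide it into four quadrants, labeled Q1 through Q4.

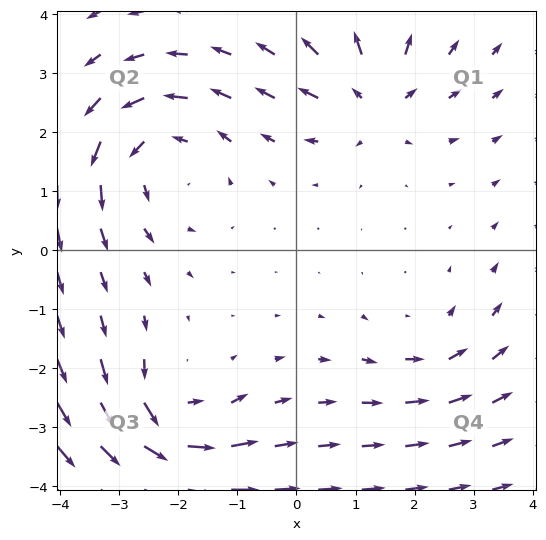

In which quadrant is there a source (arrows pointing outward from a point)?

Q1

The source sits at approximately (1.3, 2.6), which lies in quadrant Q1. The divergence there is about +4, positive as expected for a source.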